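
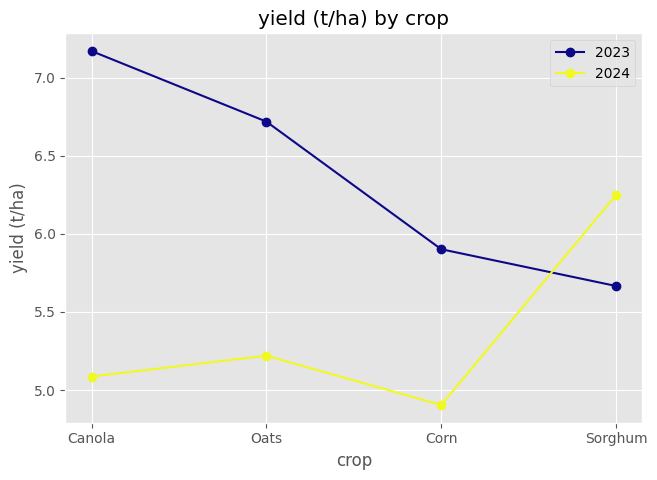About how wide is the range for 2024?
Max Sorghum ≈ 6.2, min Corn ≈ 5.0; range ≈ 1.2.

≈ 1.2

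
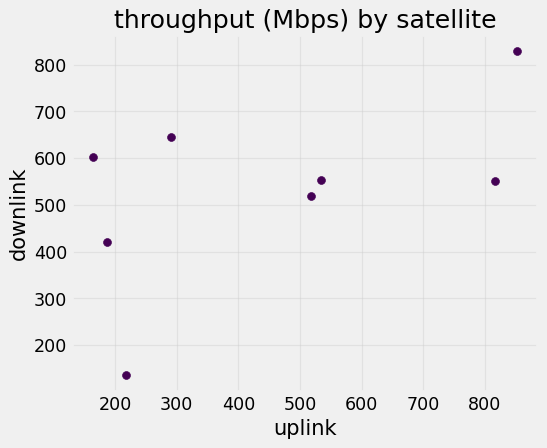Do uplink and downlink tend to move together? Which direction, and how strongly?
positive, moderate

Points are positively correlated; moderate (|r| ≈ 0.5).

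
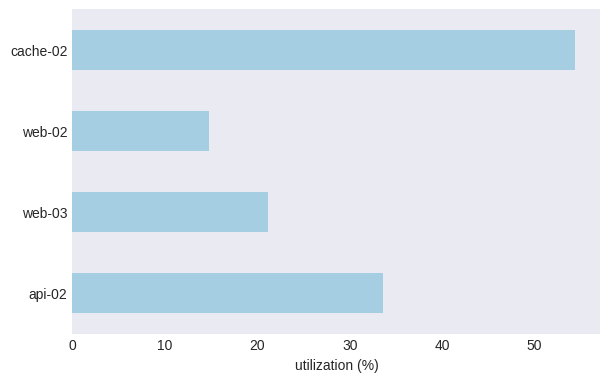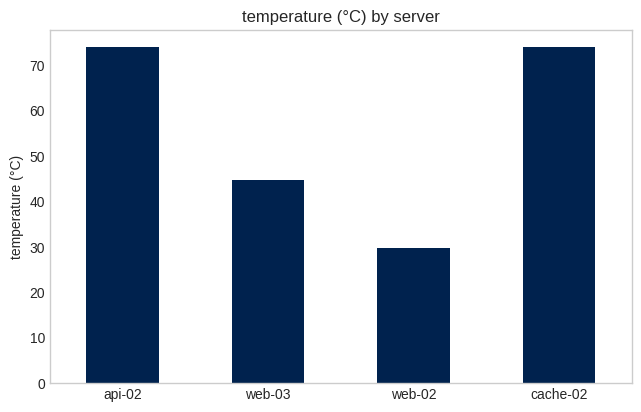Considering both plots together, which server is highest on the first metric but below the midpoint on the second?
Chart 2 median temperature (°C) ≈ 60; below-median servers: web-03, web-02. Among those, web-03 has the highest utilization (%) (≈ 20).

web-03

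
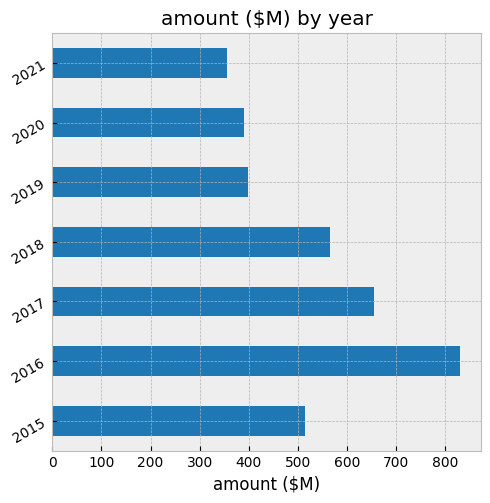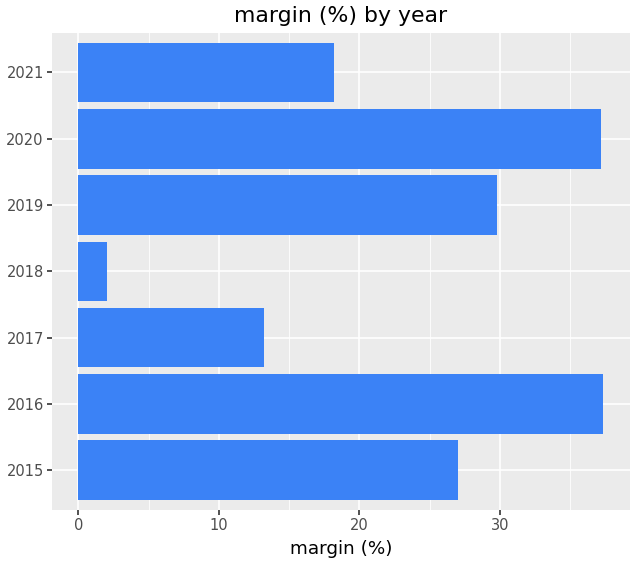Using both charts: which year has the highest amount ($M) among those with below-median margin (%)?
Chart 2 median margin (%) ≈ 25; below-median years: 2017, 2018, 2021. Among those, 2017 has the highest amount ($M) (≈ 700).

2017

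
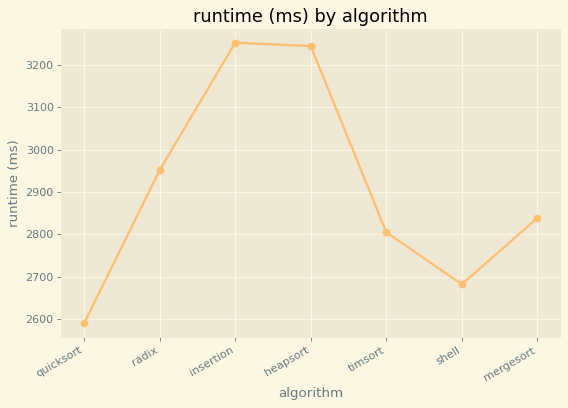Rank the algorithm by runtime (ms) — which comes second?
heapsort

Top 3: insertion ≈ 3300, heapsort ≈ 3200, radix ≈ 3000.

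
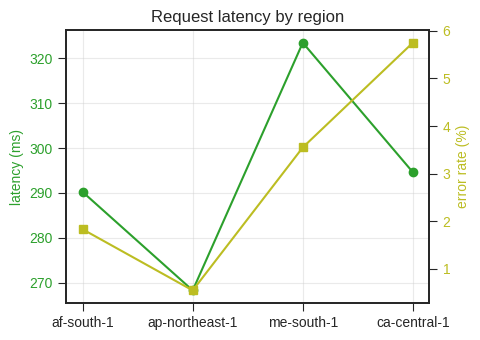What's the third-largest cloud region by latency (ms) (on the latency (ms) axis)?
af-south-1

Top 4 (on the latency (ms) axis): me-south-1 ≈ 325, ca-central-1 ≈ 295, af-south-1 ≈ 290, ap-northeast-1 ≈ 270.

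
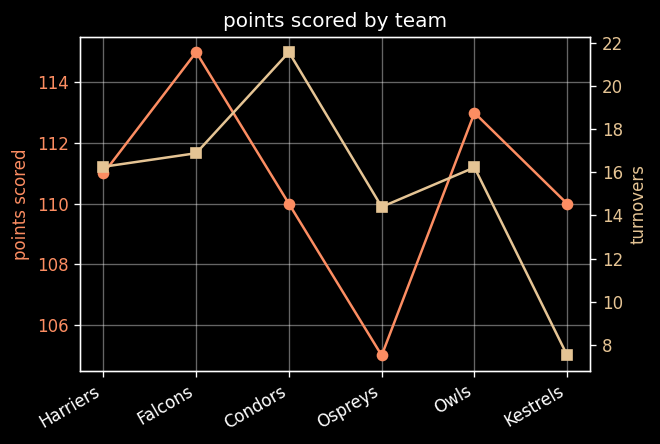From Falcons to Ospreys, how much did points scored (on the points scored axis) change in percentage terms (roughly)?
Falcons ≈ 115, Ospreys ≈ 105; (105 − 115) / 115 ≈ -8.7%.

≈ -8.7%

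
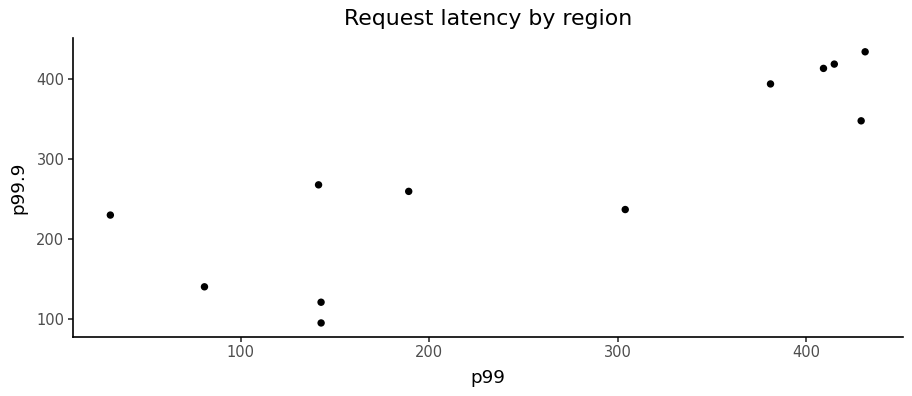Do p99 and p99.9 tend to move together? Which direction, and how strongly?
positive, strong

Points are positively correlated; strong (|r| ≈ 0.8).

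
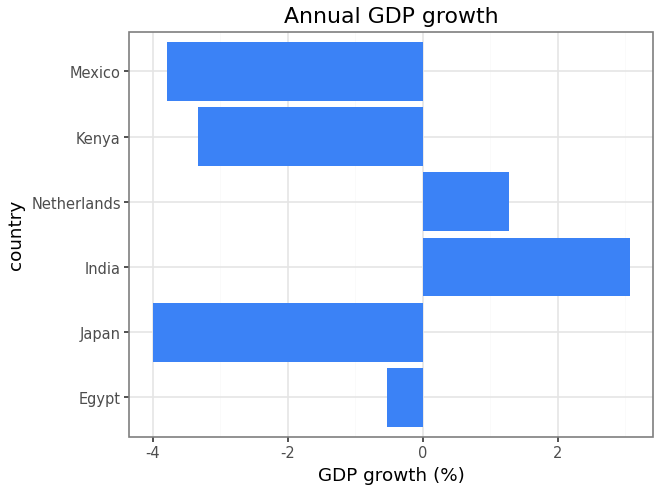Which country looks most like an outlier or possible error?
India

India ≈ 3; the rest sit between ≈ -4 and ≈ 1.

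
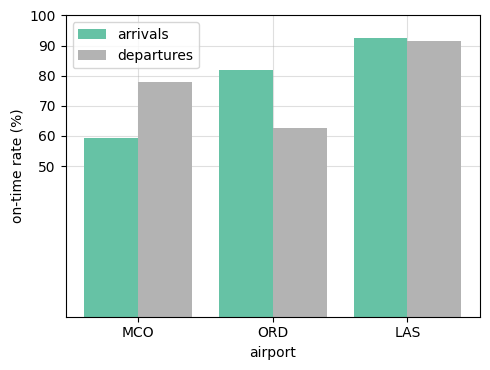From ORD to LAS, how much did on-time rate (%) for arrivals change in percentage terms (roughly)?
≈ +12.5%

ORD ≈ 80, LAS ≈ 90; (90 − 80) / 80 ≈ +12.5%.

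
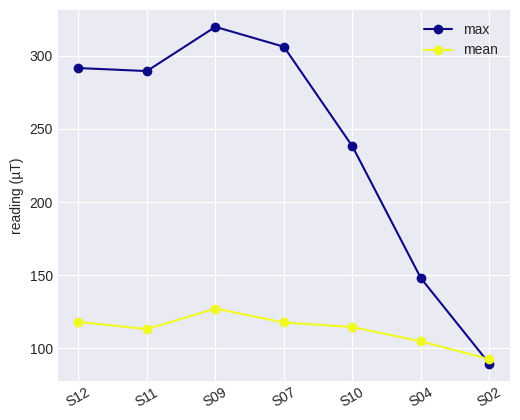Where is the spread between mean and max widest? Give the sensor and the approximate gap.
S09: mean ≈ 120, max ≈ 320 → gap ≈ 200. Next-largest (S07) is only ≈ 180.

S09, ≈ 200 µT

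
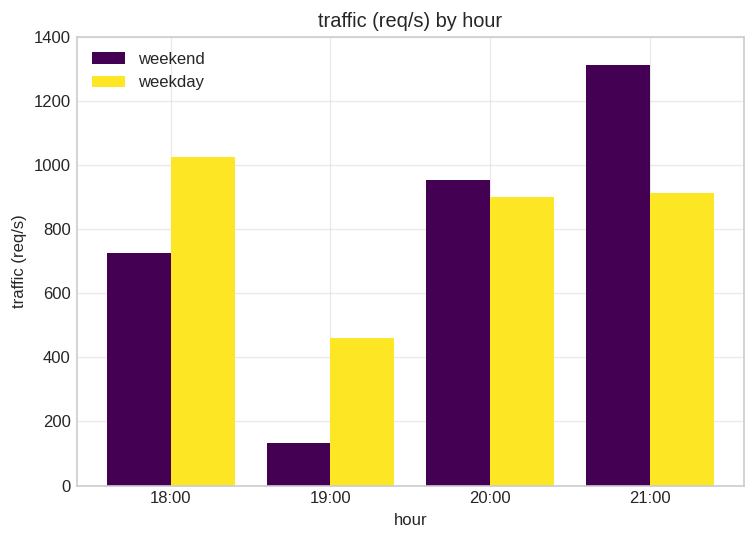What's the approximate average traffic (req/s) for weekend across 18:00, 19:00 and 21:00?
≈ 800

(800 + 200 + 1400) / 3 ≈ 800.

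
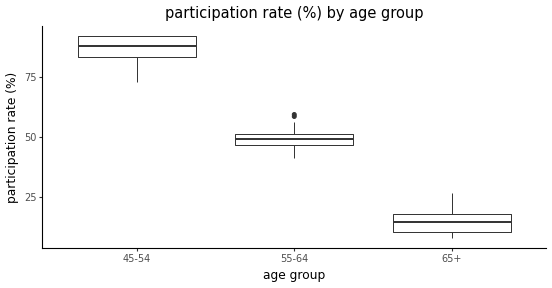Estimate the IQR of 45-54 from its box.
≈ 10

Q3 ≈ 90, Q1 ≈ 80; IQR ≈ 10.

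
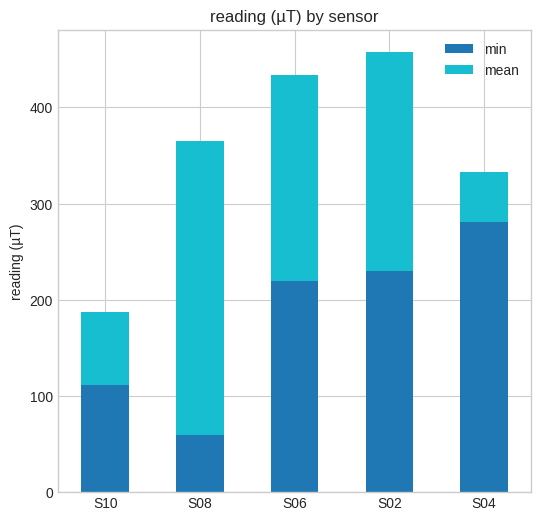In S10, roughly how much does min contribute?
min top ≈ 100, bottom ≈ 0; segment ≈ 100.

≈ 100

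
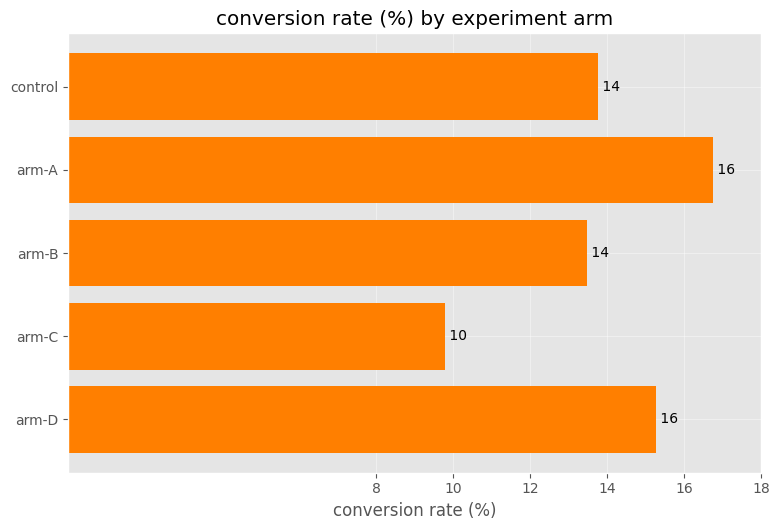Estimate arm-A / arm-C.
arm-A ≈ 16, arm-C ≈ 10; 16/10 ≈ 1.6.

≈ 1.6×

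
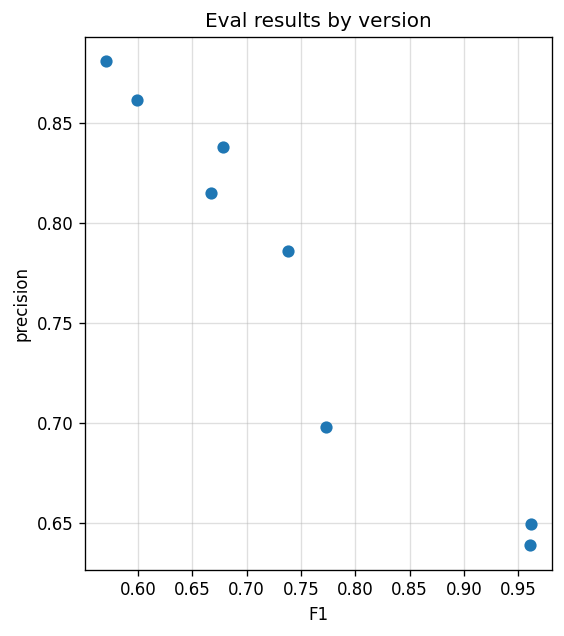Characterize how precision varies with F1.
negative, strong

Points are negatively correlated; strong (|r| ≈ 1.0).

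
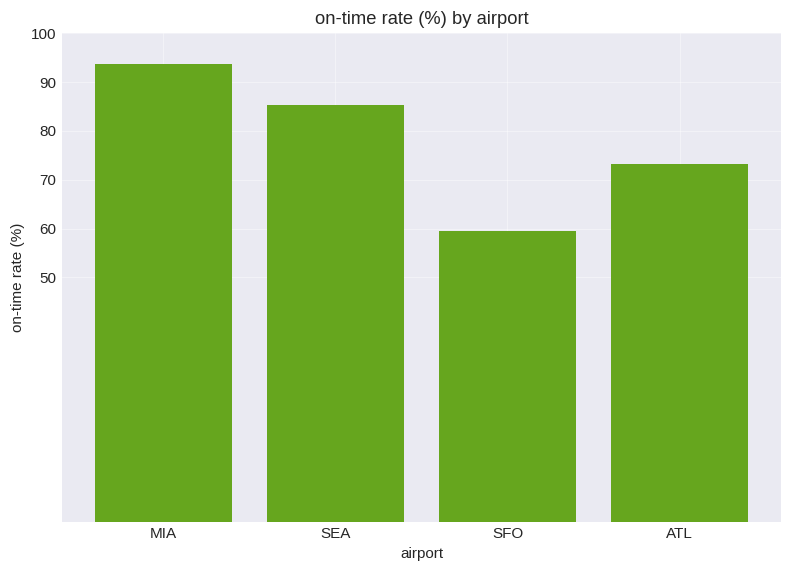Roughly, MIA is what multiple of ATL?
MIA ≈ 90, ATL ≈ 70; 90/70 ≈ 1.29.

≈ 1.29×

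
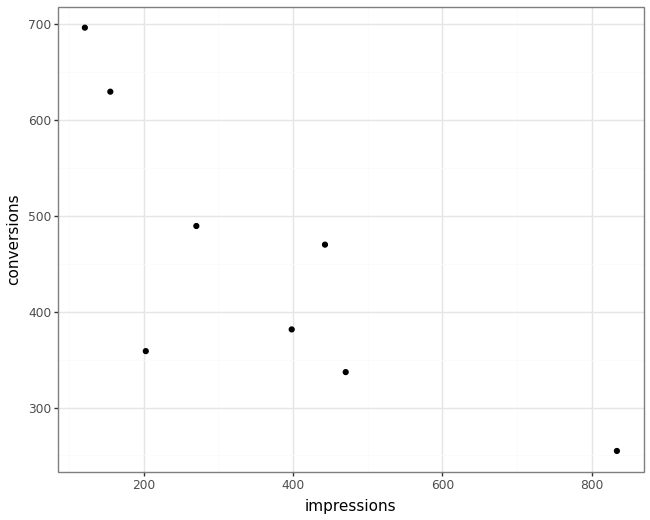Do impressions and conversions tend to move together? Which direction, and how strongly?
negative, strong

Points are negatively correlated; strong (|r| ≈ 0.8).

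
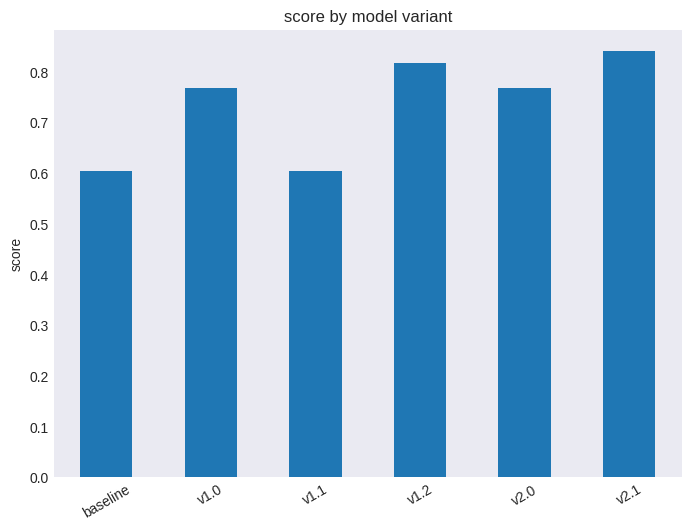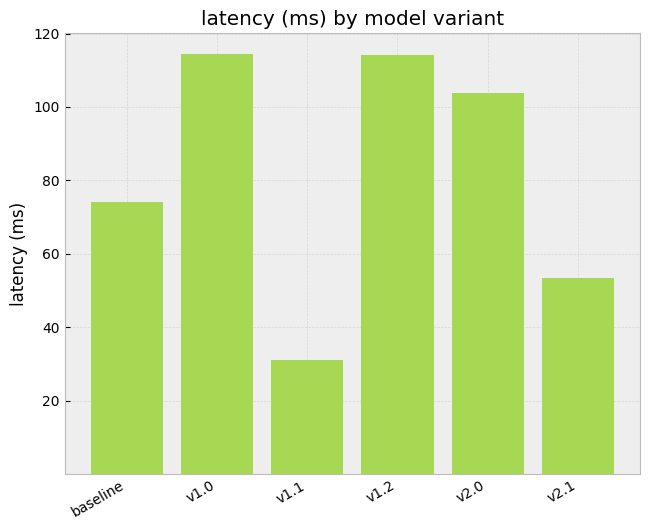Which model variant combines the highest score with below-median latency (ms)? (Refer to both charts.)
v2.1

Chart 2 median latency (ms) ≈ 80; below-median model variants: baseline, v1.1, v2.1. Among those, v2.1 has the highest score (≈ 0.8).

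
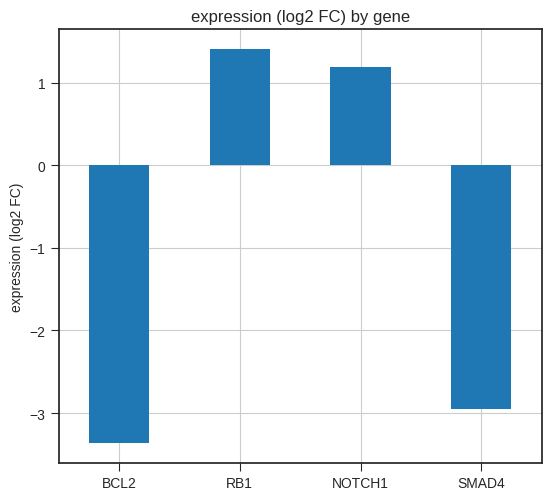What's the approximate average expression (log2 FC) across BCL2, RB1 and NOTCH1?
≈ -0.33

(-3.5 + 1.5 + 1.0) / 3 ≈ -0.33.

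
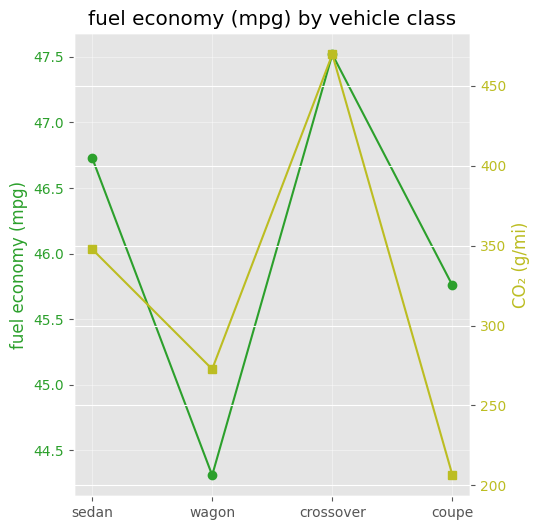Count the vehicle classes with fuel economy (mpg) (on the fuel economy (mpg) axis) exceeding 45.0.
3

Above 45.0: sedan, crossover, coupe.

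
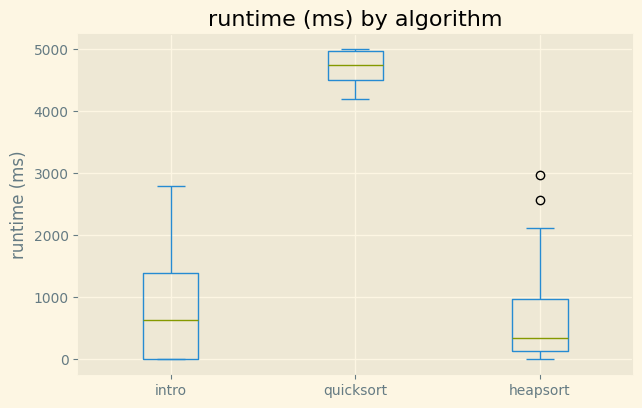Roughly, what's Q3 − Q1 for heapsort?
Q3 ≈ 1000, Q1 ≈ 0; IQR ≈ 1000.

≈ 1000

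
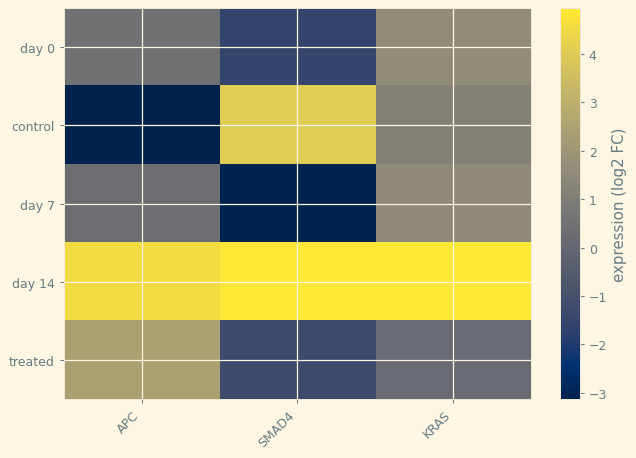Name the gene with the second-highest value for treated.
Top 3 for treated: APC ≈ 2, KRAS ≈ 0, SMAD4 ≈ -1.

KRAS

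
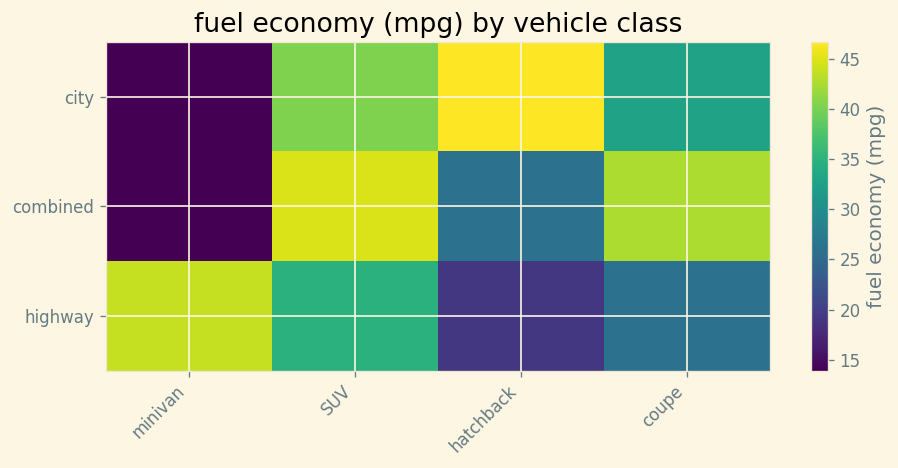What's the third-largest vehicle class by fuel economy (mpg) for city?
Top 4 for city: hatchback ≈ 45, SUV ≈ 40, coupe ≈ 35, minivan ≈ 15.

coupe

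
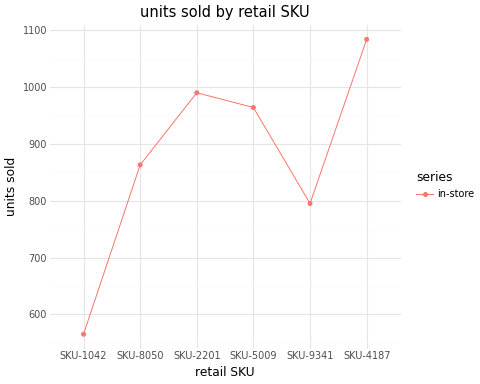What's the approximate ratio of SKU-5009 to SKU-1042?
≈ 1.73×

SKU-5009 ≈ 950, SKU-1042 ≈ 550; 950/550 ≈ 1.73.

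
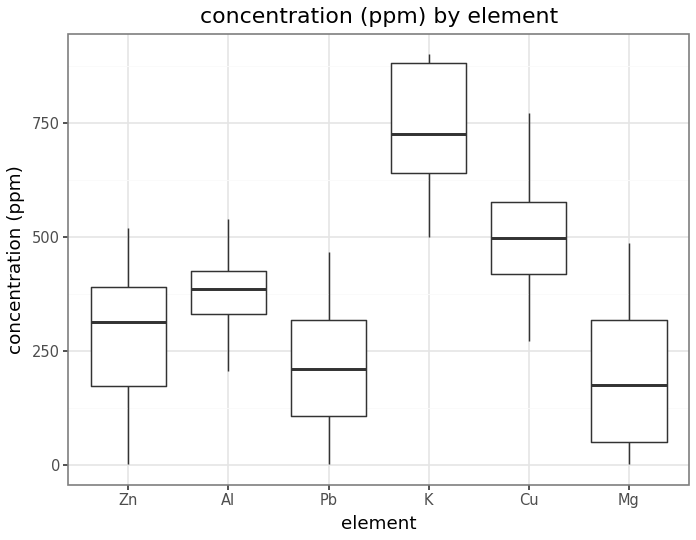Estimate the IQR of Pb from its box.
Q3 ≈ 300, Q1 ≈ 100; IQR ≈ 200.

≈ 200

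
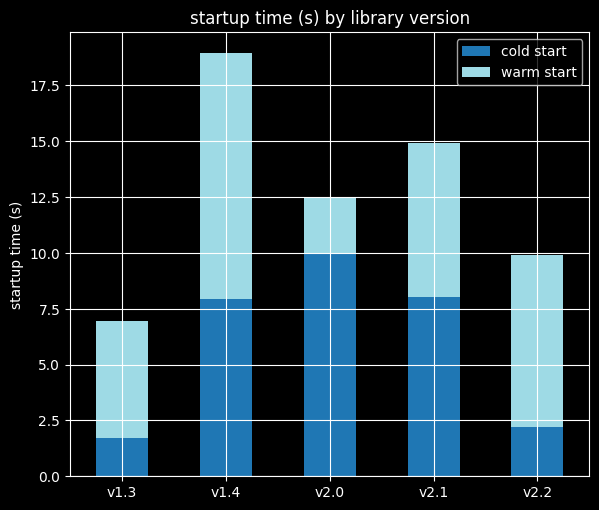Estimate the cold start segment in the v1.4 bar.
cold start top ≈ 8, bottom ≈ 0; segment ≈ 8.

≈ 8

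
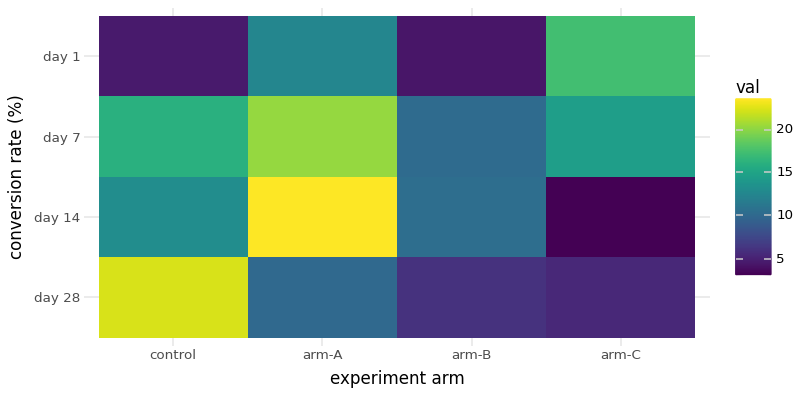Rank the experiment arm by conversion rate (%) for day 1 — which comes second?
arm-A

Top 3 for day 1: arm-C ≈ 18, arm-A ≈ 12, control ≈ 4.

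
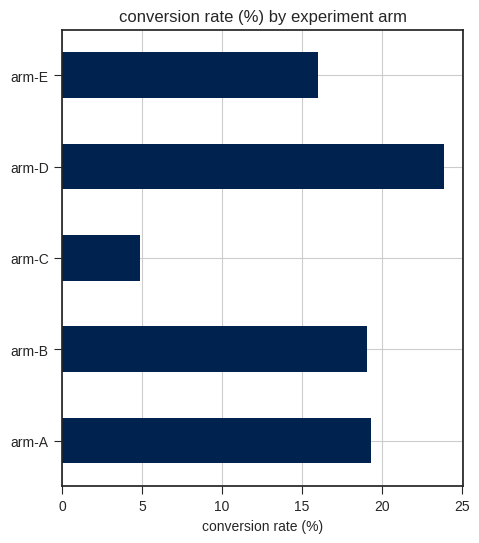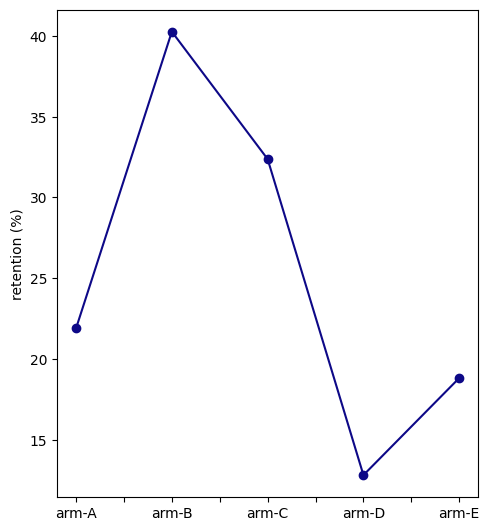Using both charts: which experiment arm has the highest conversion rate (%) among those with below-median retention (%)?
arm-D

Chart 2 median retention (%) ≈ 20; below-median experiment arms: arm-D, arm-E. Among those, arm-D has the highest conversion rate (%) (≈ 25).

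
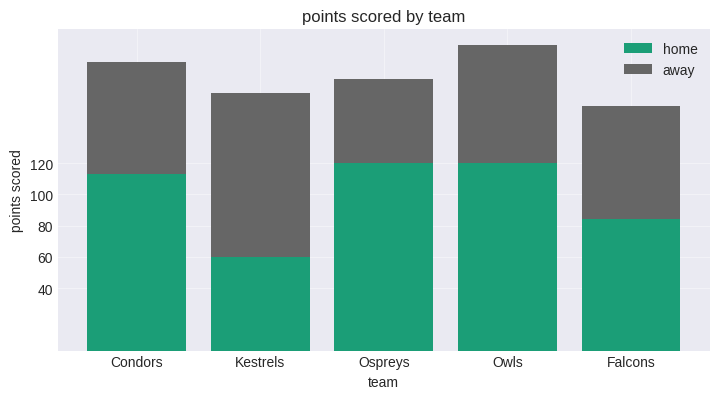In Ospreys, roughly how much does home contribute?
≈ 120

home top ≈ 120, bottom ≈ 0; segment ≈ 120.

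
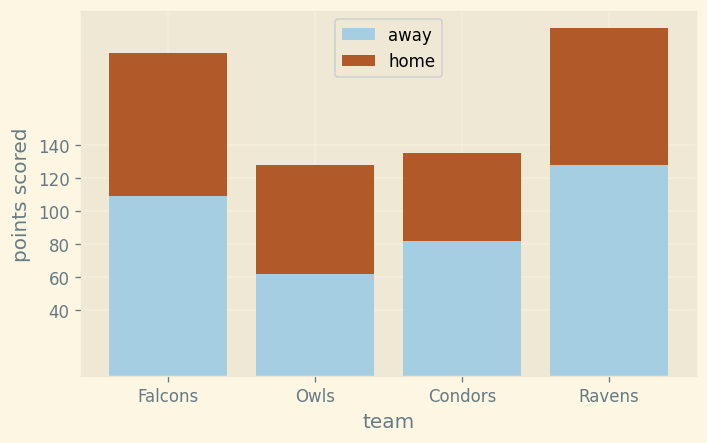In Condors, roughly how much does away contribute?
away top ≈ 80, bottom ≈ 0; segment ≈ 80.

≈ 80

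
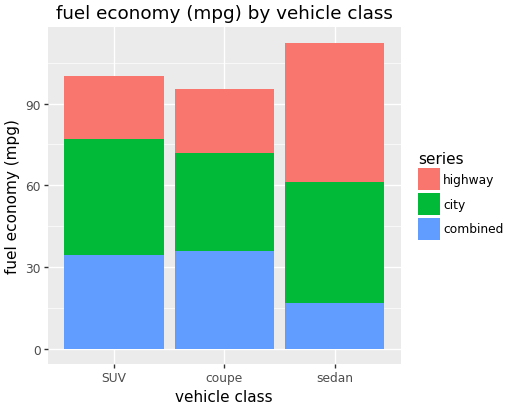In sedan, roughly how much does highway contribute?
≈ 50

highway top ≈ 110, bottom ≈ 60; segment ≈ 50.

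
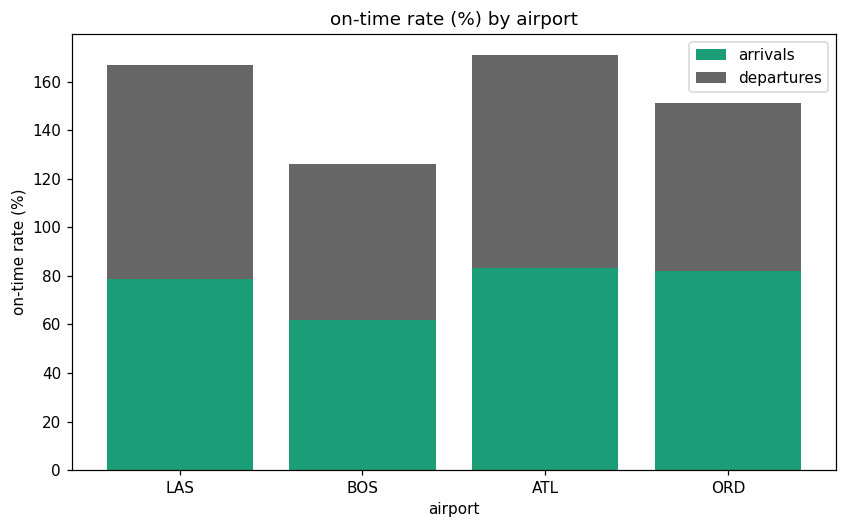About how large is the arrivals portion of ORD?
≈ 80

arrivals top ≈ 80, bottom ≈ 0; segment ≈ 80.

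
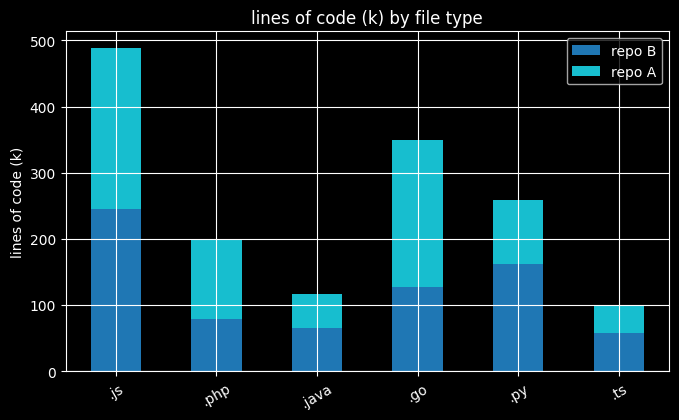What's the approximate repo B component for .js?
≈ 250

repo B top ≈ 250, bottom ≈ 0; segment ≈ 250.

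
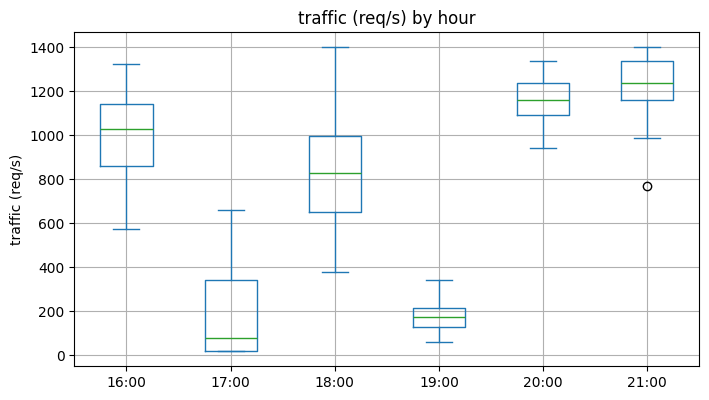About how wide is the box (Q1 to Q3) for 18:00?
Q3 ≈ 1000, Q1 ≈ 700; IQR ≈ 300.

≈ 300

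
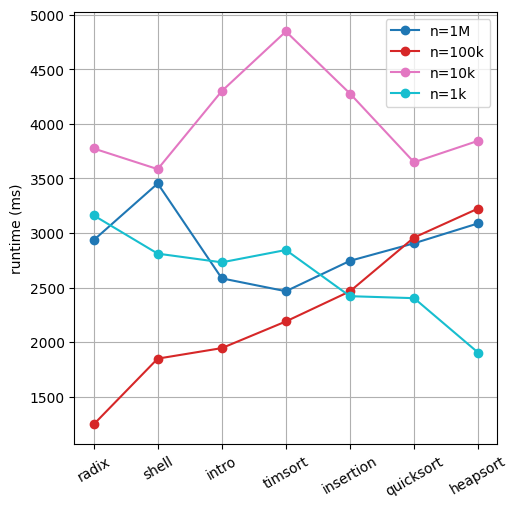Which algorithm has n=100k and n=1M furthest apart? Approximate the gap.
radix, ≈ 2000 ms

radix: n=100k ≈ 1000, n=1M ≈ 3000 → gap ≈ 2000. Next-largest (shell) is only ≈ 1500.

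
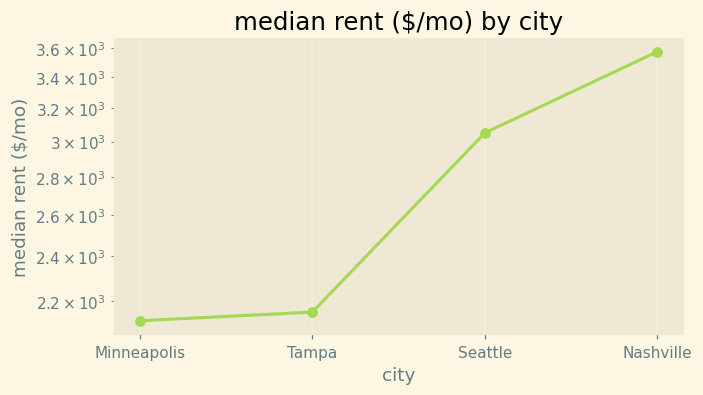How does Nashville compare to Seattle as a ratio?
≈ 1.2×

Nashville ≈ 3600, Seattle ≈ 3000; 3600/3000 ≈ 1.2.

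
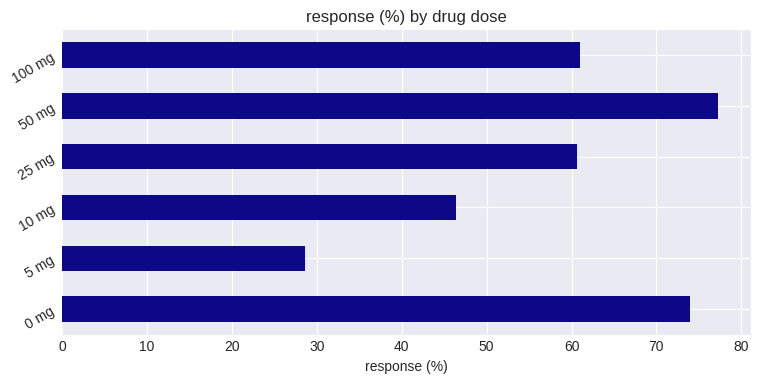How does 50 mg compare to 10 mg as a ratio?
50 mg ≈ 80, 10 mg ≈ 50; 80/50 ≈ 1.6.

≈ 1.6×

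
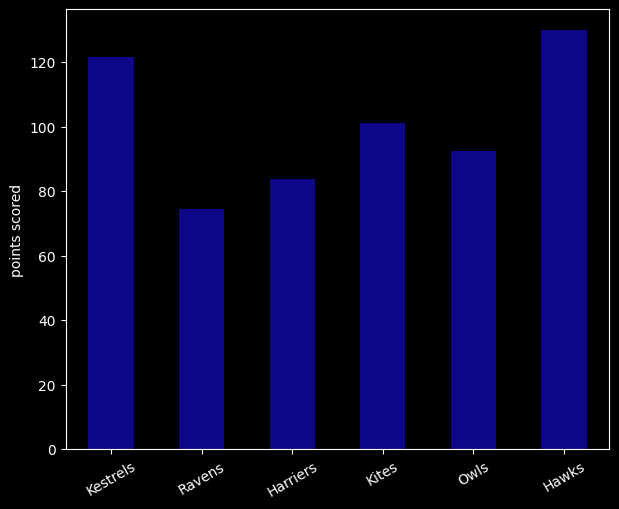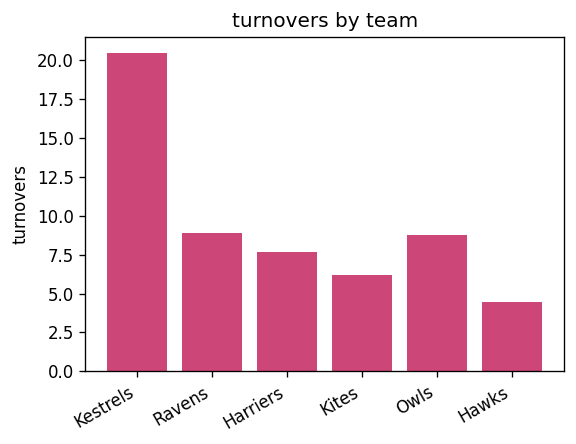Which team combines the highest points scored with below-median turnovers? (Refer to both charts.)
Chart 2 median turnovers ≈ 8; below-median teams: Harriers, Kites, Hawks. Among those, Hawks has the highest points scored (≈ 120).

Hawks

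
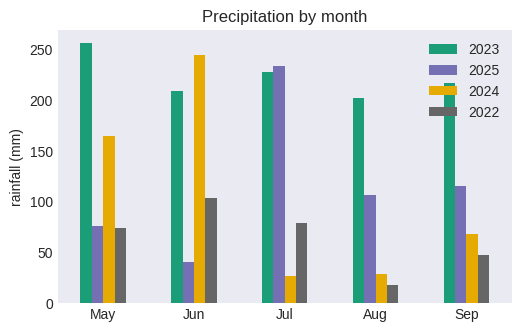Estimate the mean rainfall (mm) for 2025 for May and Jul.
(75 + 225) / 2 ≈ 150.

≈ 150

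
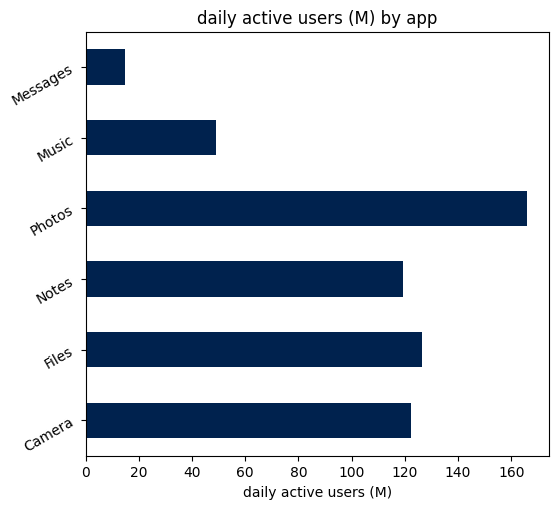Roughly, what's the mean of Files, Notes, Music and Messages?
≈ 75

(120 + 120 + 40 + 20) / 4 ≈ 75.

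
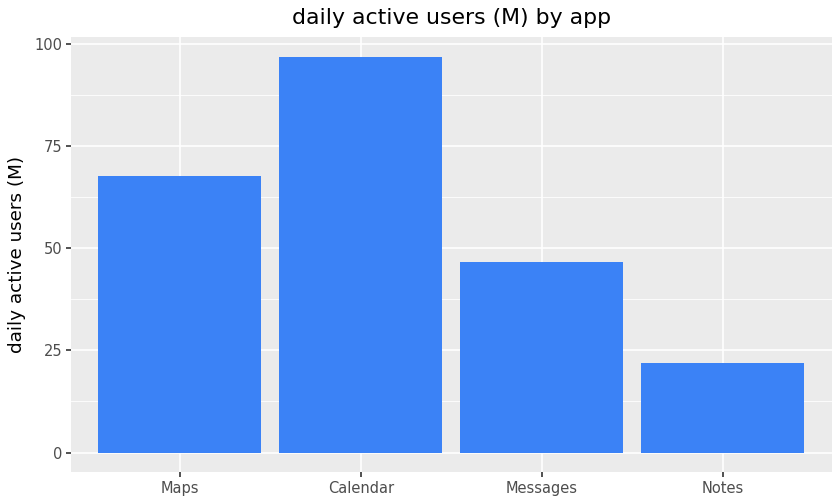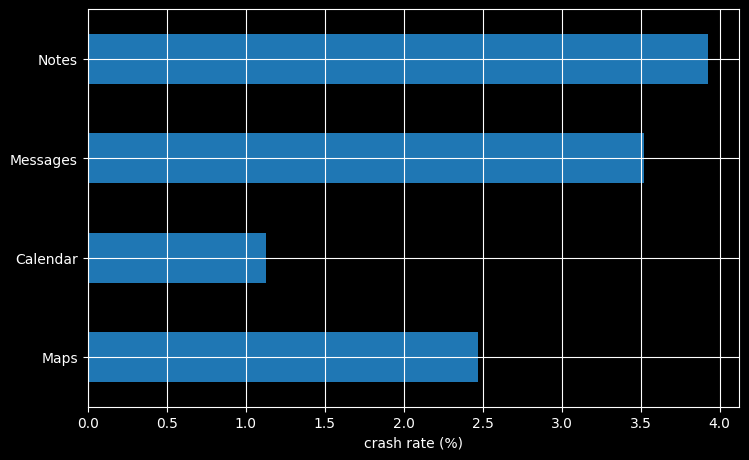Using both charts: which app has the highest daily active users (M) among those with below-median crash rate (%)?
Chart 2 median crash rate (%) ≈ 3; below-median apps: Maps, Calendar. Among those, Calendar has the highest daily active users (M) (≈ 100).

Calendar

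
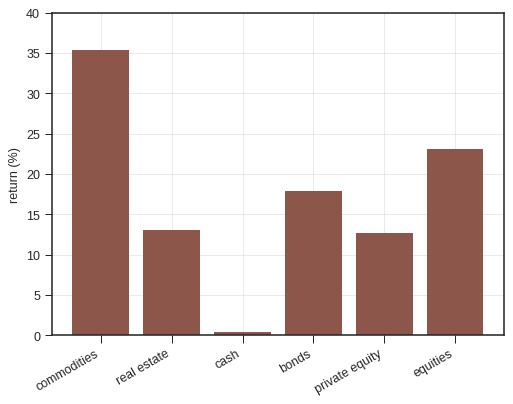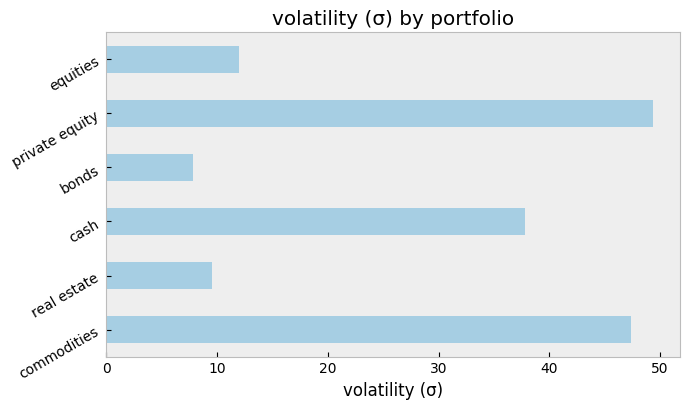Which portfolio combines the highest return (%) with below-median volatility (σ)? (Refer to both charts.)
Chart 2 median volatility (σ) ≈ 25; below-median portfolios: real estate, bonds, equities. Among those, equities has the highest return (%) (≈ 25).

equities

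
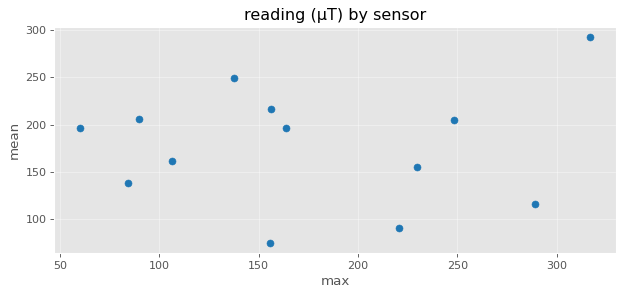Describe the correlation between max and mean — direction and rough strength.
Points are roughly uncorrelated; weak (|r| ≈ 0.1).

no clear correlation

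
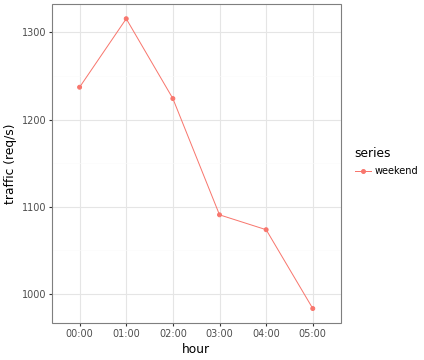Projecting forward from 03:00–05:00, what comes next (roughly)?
Last three: 1100, 1050, 1000 → slope ≈ -50/step → next ≈ 950.

≈ 950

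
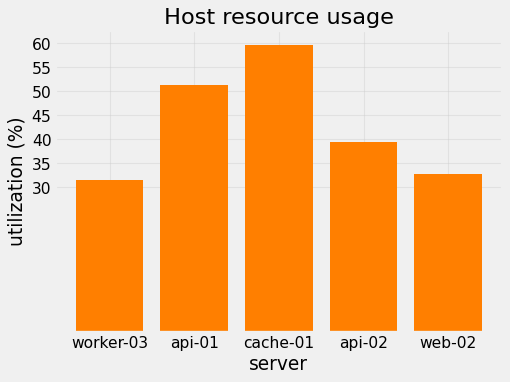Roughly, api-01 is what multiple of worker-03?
api-01 ≈ 50, worker-03 ≈ 30; 50/30 ≈ 1.67.

≈ 1.67×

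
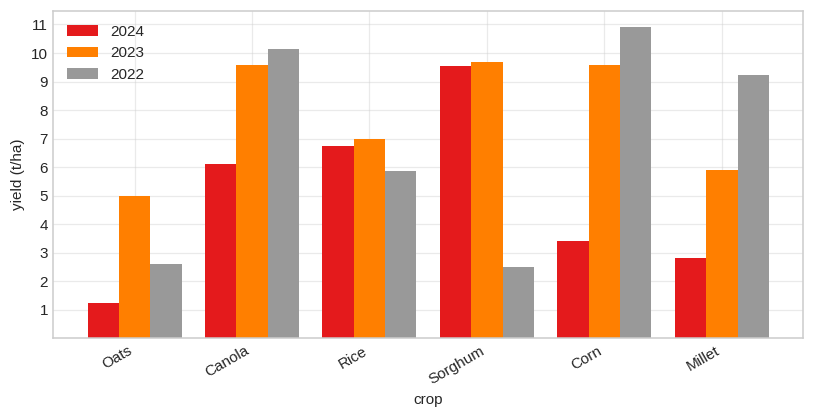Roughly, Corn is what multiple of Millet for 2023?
≈ 1.67×

Corn ≈ 10, Millet ≈ 6; 10/6 ≈ 1.67.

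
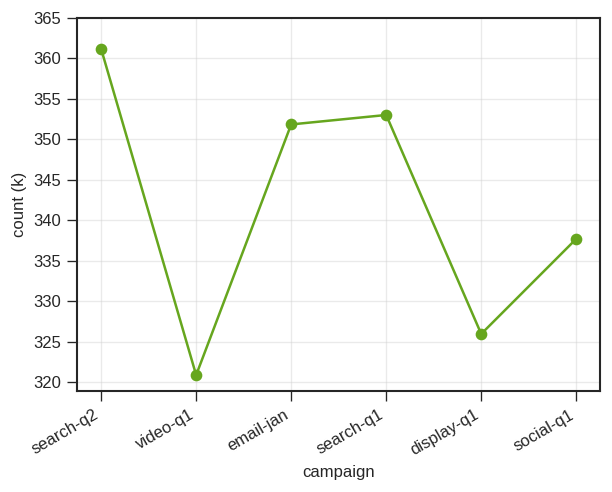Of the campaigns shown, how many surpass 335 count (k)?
4

Above 335: search-q2, email-jan, search-q1, social-q1.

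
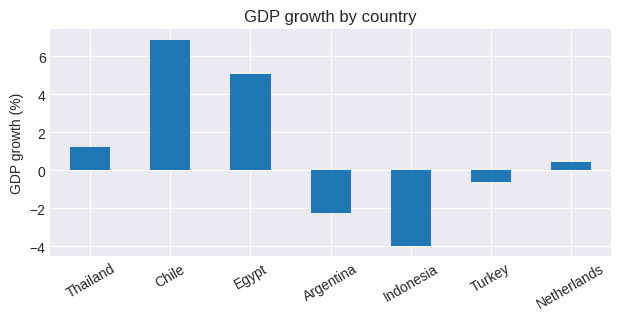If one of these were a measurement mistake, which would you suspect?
Chile

Chile ≈ 7; the rest sit between ≈ -4 and ≈ 5.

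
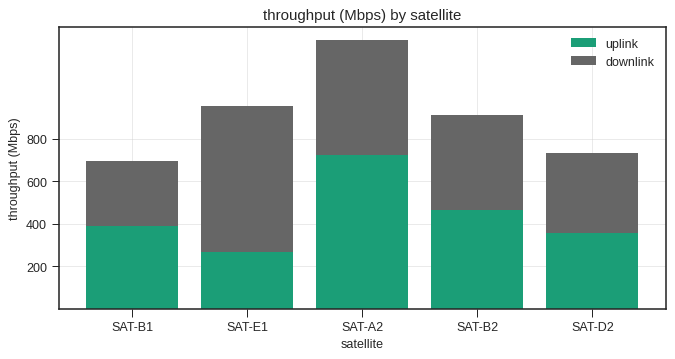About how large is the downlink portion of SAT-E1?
≈ 800

downlink top ≈ 1000, bottom ≈ 200; segment ≈ 800.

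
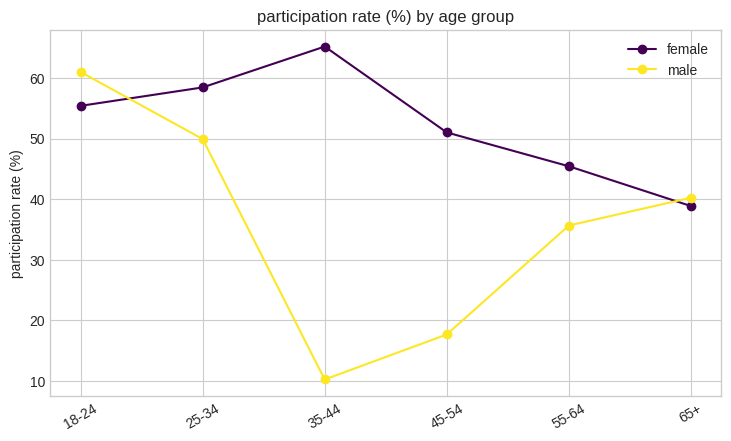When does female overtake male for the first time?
25-34

18-24: female ≈ 55 vs male ≈ 60 (not yet); 25-34: female ≈ 60 vs male ≈ 50 (first crossover).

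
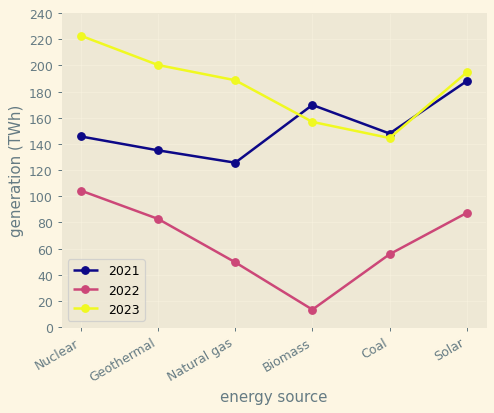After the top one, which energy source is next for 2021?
Biomass

Top 3 for 2021: Solar ≈ 180, Biomass ≈ 160, Coal ≈ 140.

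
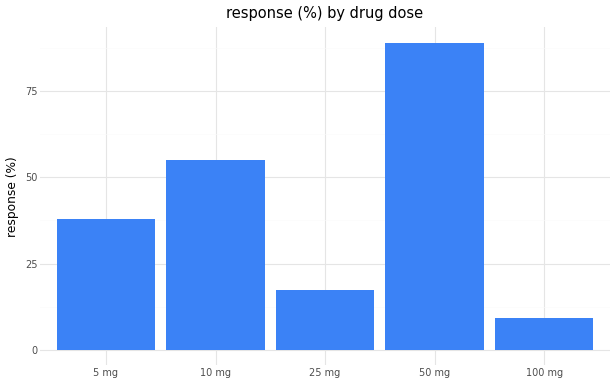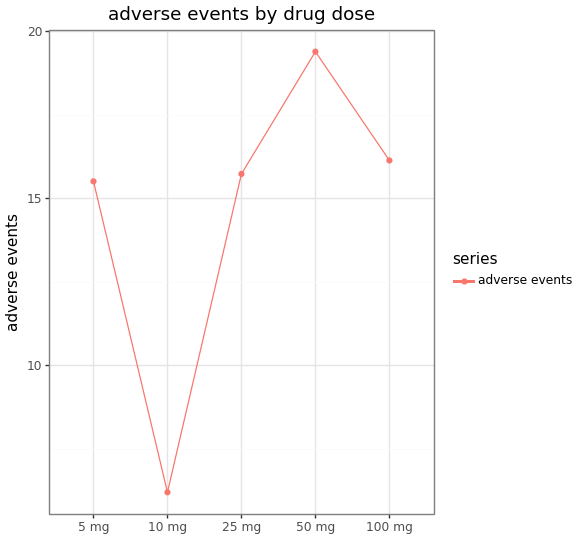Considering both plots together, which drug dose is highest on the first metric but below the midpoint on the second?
Chart 2 median adverse events ≈ 16; below-median drug doses: 5 mg, 10 mg. Among those, 10 mg has the highest response (%) (≈ 60).

10 mg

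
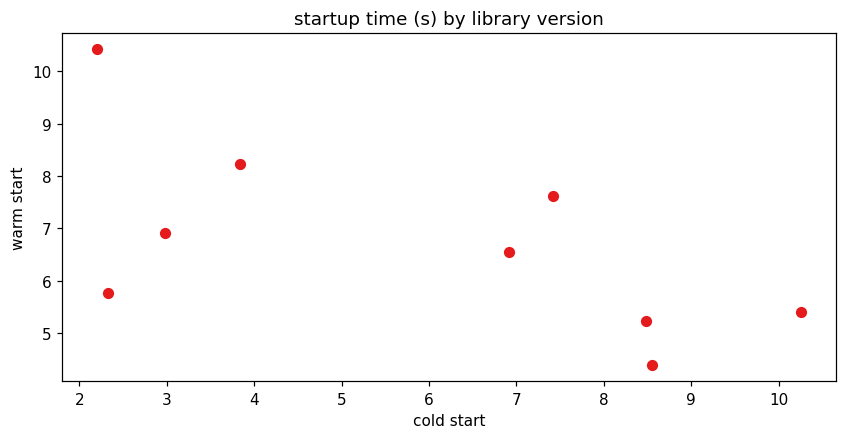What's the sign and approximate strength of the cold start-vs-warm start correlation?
Points are negatively correlated; moderate (|r| ≈ 0.6).

negative, moderate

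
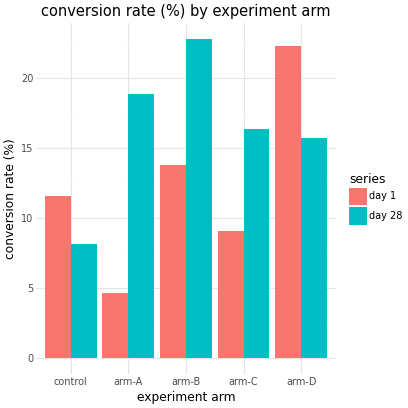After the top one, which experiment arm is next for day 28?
Top 3 for day 28: arm-B ≈ 22, arm-A ≈ 18, arm-C ≈ 16.

arm-A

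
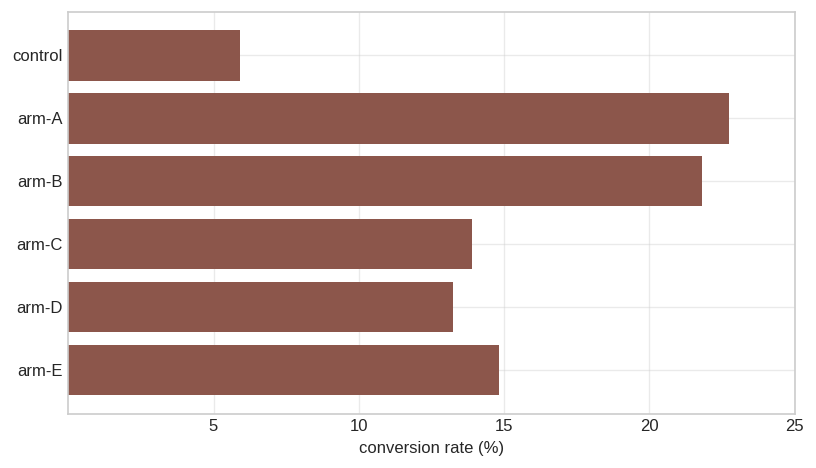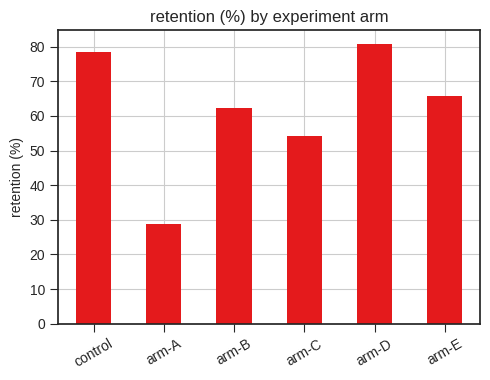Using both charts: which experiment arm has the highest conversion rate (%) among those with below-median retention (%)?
arm-A

Chart 2 median retention (%) ≈ 60; below-median experiment arms: arm-A, arm-B, arm-C. Among those, arm-A has the highest conversion rate (%) (≈ 25).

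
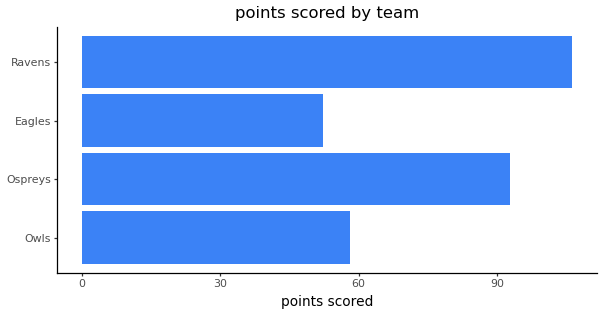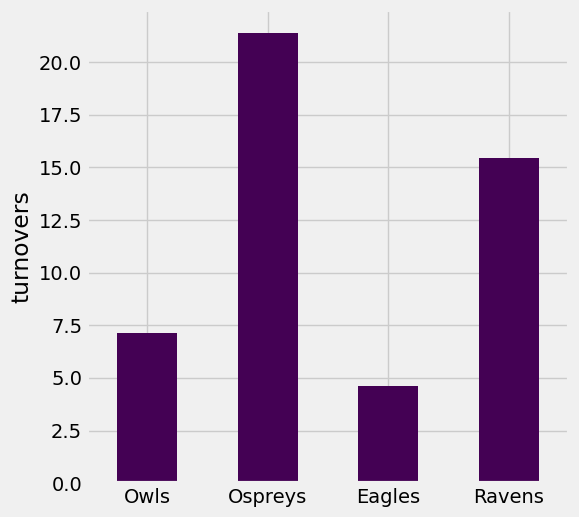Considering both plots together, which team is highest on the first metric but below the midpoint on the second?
Chart 2 median turnovers ≈ 12; below-median teams: Owls, Eagles. Among those, Owls has the highest points scored (≈ 60).

Owls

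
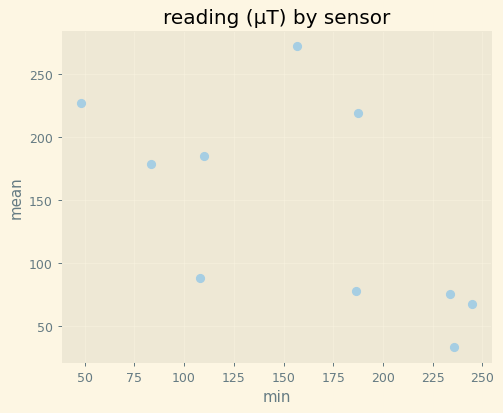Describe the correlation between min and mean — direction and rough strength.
negative, moderate

Points are negatively correlated; moderate (|r| ≈ 0.6).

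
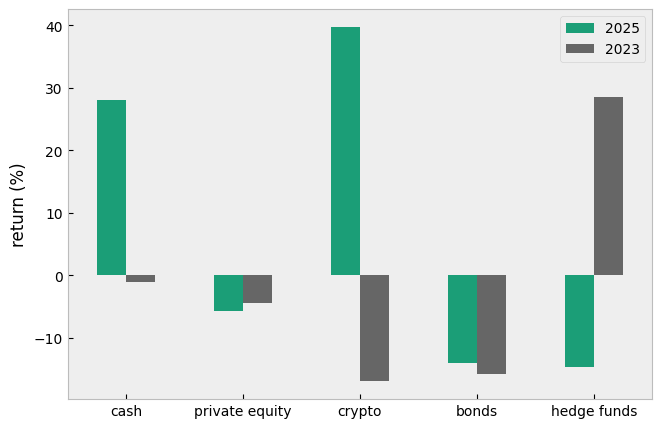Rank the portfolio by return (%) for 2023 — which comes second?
Top 3 for 2023: hedge funds ≈ 30, cash ≈ 0, private equity ≈ -5.

cash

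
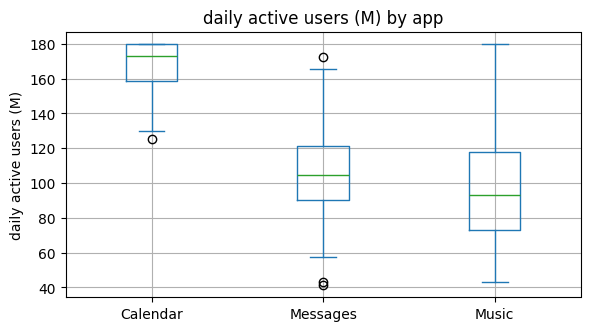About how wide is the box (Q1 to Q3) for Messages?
≈ 30

Q3 ≈ 120, Q1 ≈ 90; IQR ≈ 30.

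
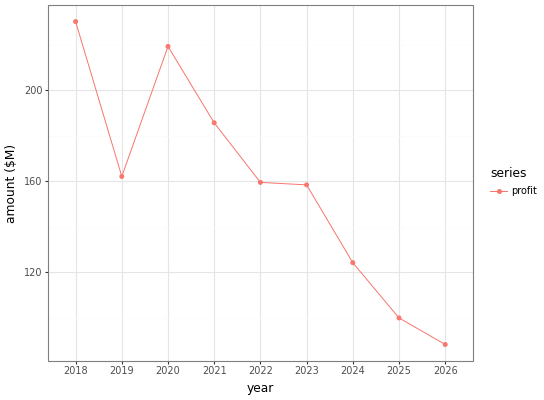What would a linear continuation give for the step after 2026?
Last three: 120, 100, 80 → slope ≈ -20/step → next ≈ 60.

≈ 60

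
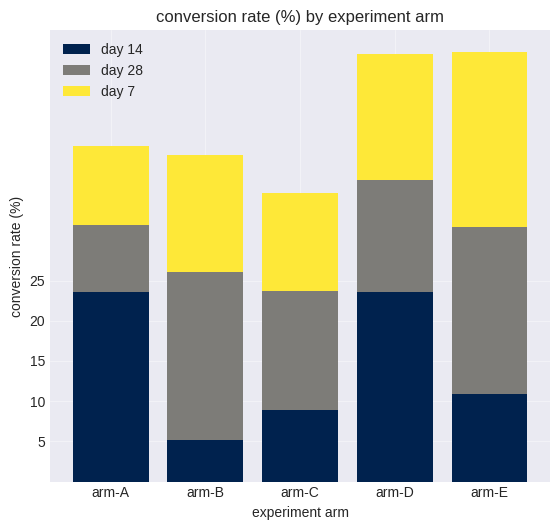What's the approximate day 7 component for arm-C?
≈ 10

day 7 top ≈ 35, bottom ≈ 25; segment ≈ 10.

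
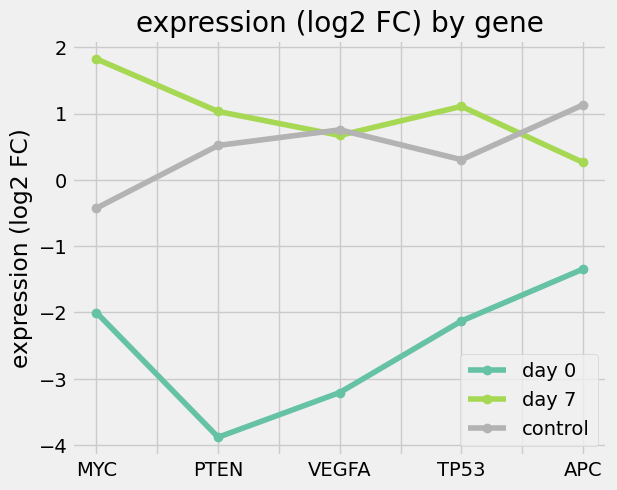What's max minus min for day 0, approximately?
≈ 2.5

Max APC ≈ -1.5, min PTEN ≈ -4.0; range ≈ 2.5.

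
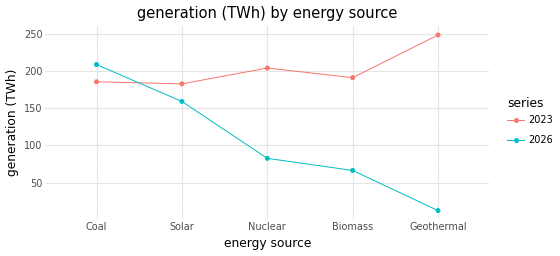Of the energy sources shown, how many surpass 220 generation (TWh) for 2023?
1

Above 220: Geothermal.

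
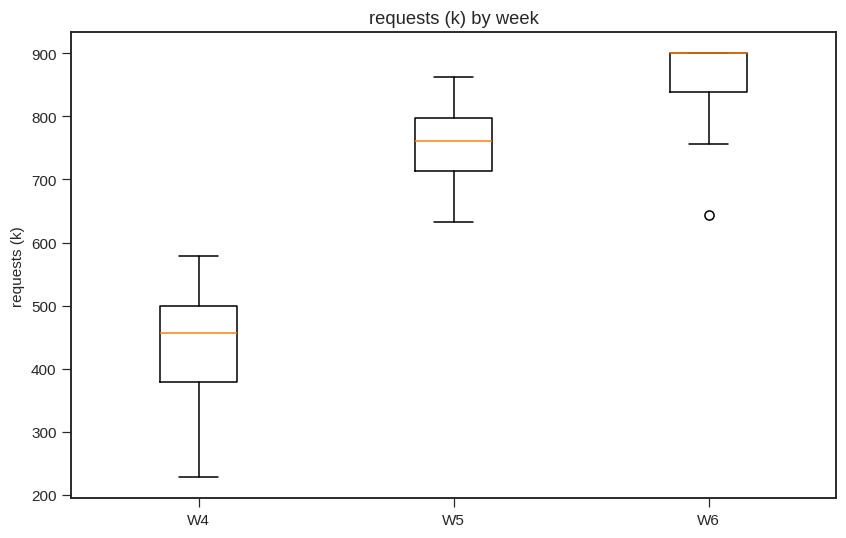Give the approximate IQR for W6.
Q3 ≈ 900, Q1 ≈ 850; IQR ≈ 50.

≈ 50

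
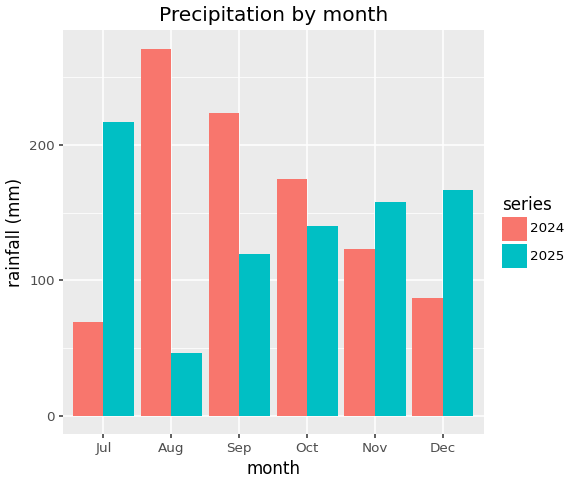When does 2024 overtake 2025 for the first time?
Aug

Jul: 2024 ≈ 75 vs 2025 ≈ 225 (not yet); Aug: 2024 ≈ 275 vs 2025 ≈ 50 (first crossover).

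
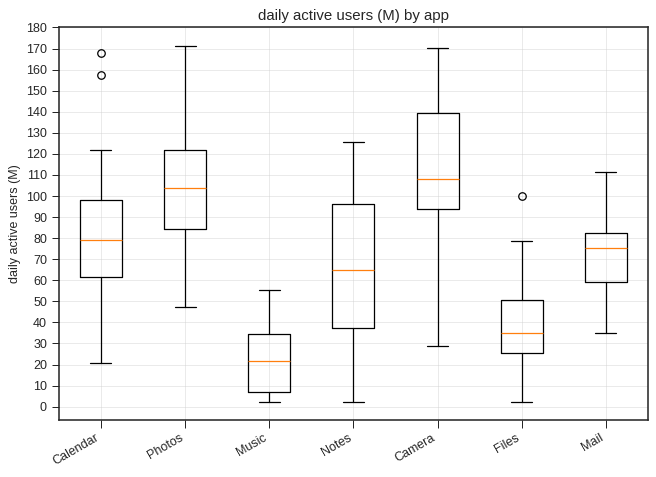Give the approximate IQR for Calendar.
≈ 40

Q3 ≈ 100, Q1 ≈ 60; IQR ≈ 40.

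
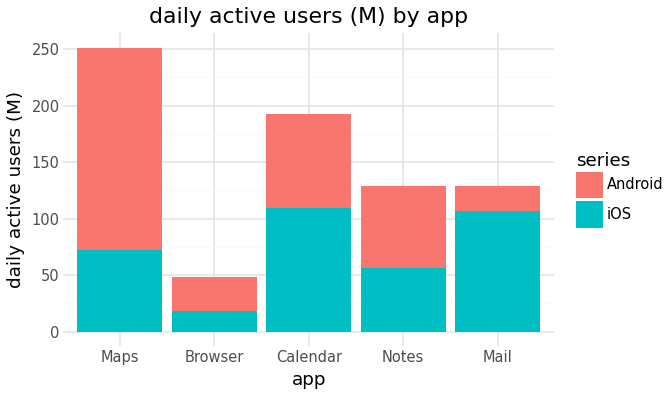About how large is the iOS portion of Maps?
≈ 75

iOS top ≈ 75, bottom ≈ 0; segment ≈ 75.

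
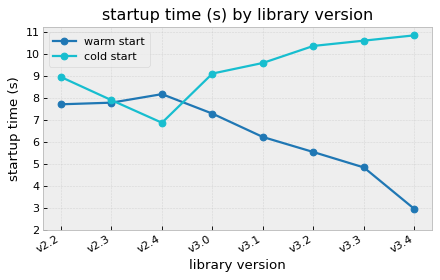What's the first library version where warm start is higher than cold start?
v2.4

v2.3: warm start ≈ 8 vs cold start ≈ 8 (not yet); v2.4: warm start ≈ 8 vs cold start ≈ 7 (first crossover).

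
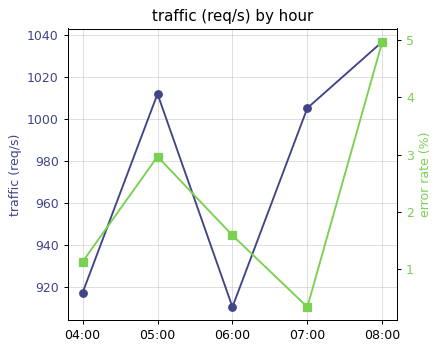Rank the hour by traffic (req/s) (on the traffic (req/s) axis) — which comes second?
Top 3 (on the traffic (req/s) axis): 08:00 ≈ 1040, 05:00 ≈ 1020, 07:00 ≈ 1000.

05:00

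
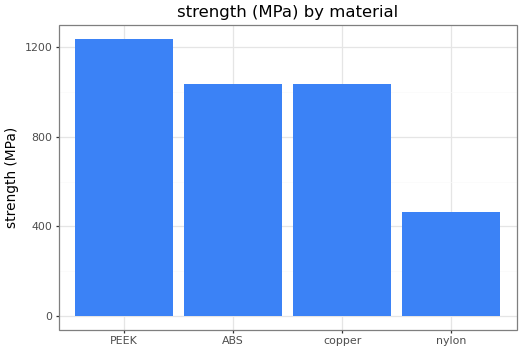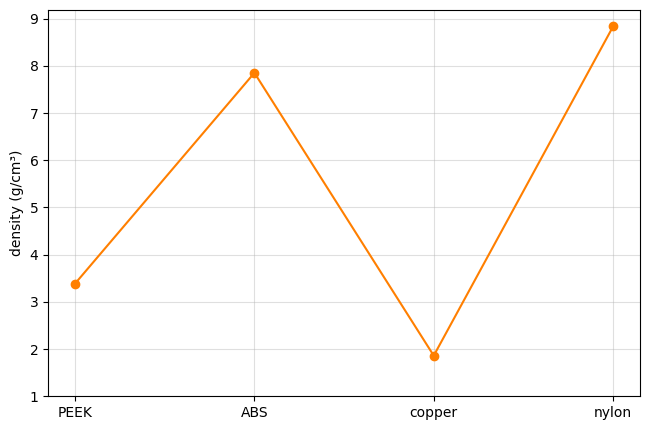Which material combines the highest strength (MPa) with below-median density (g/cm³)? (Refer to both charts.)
Chart 2 median density (g/cm³) ≈ 6; below-median materials: PEEK, copper. Among those, PEEK has the highest strength (MPa) (≈ 1200).

PEEK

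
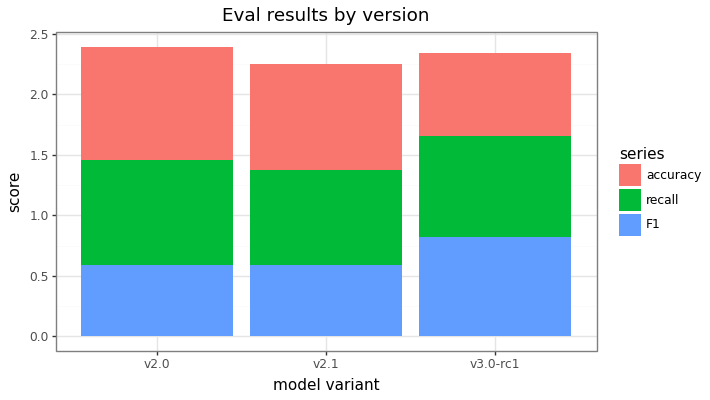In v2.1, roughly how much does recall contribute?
recall top ≈ 1.4, bottom ≈ 0.6; segment ≈ 0.8.

≈ 0.8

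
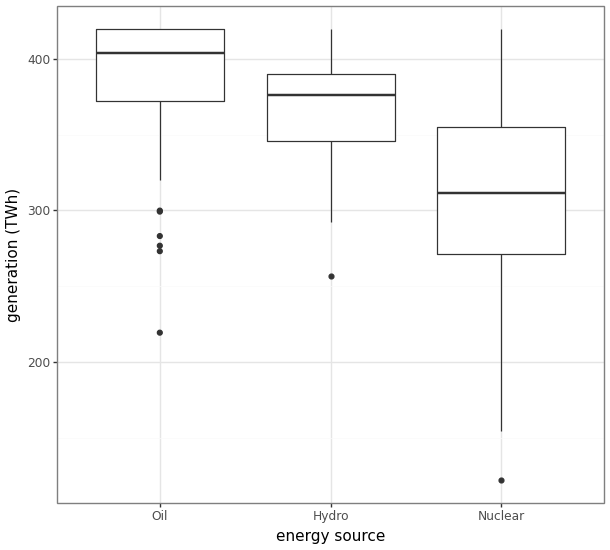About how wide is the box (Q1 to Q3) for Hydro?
Q3 ≈ 390, Q1 ≈ 350; IQR ≈ 40.

≈ 40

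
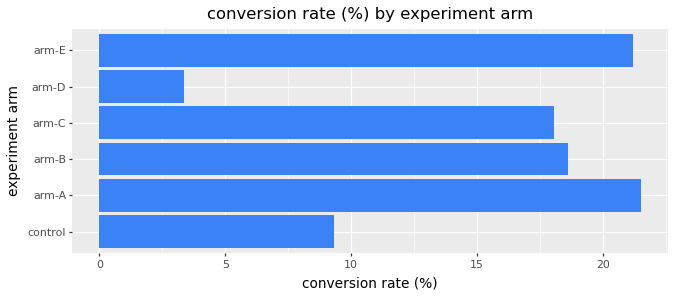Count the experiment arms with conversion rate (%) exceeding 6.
Above 6: control, arm-A, arm-B, arm-C, arm-E.

5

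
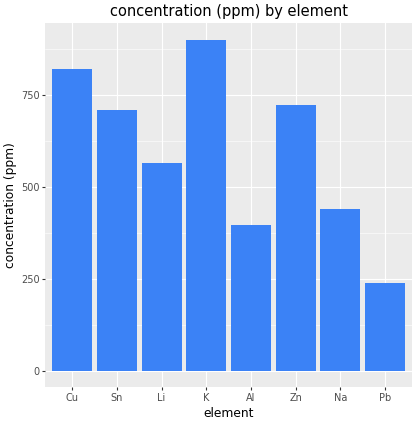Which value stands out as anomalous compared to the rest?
Pb

Pb ≈ 200; the rest sit between ≈ 400 and ≈ 900.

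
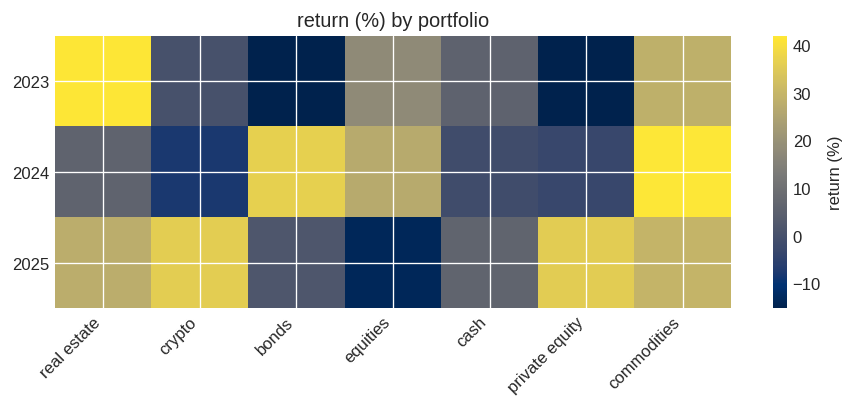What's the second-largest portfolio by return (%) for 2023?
Top 3 for 2023: real estate ≈ 40, commodities ≈ 30, equities ≈ 20.

commodities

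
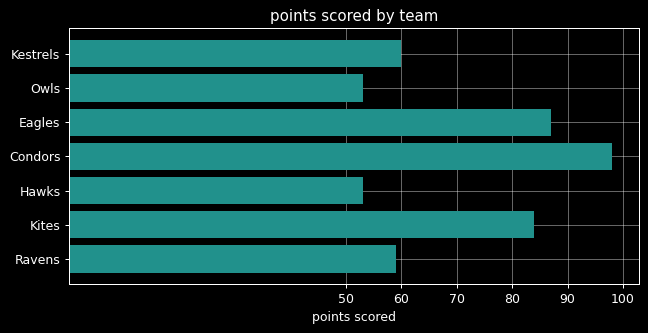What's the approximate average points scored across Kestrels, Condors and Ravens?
(60 + 100 + 60) / 3 ≈ 73.

≈ 73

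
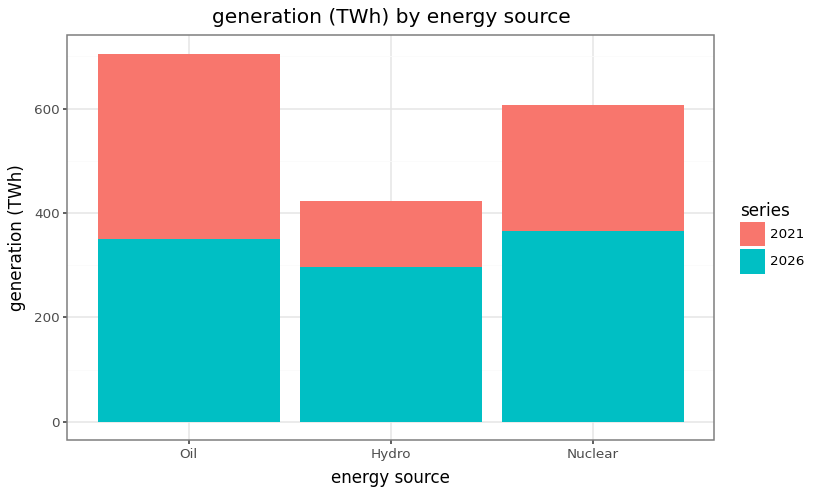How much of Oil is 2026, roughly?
2026 top ≈ 400, bottom ≈ 0; segment ≈ 400.

≈ 400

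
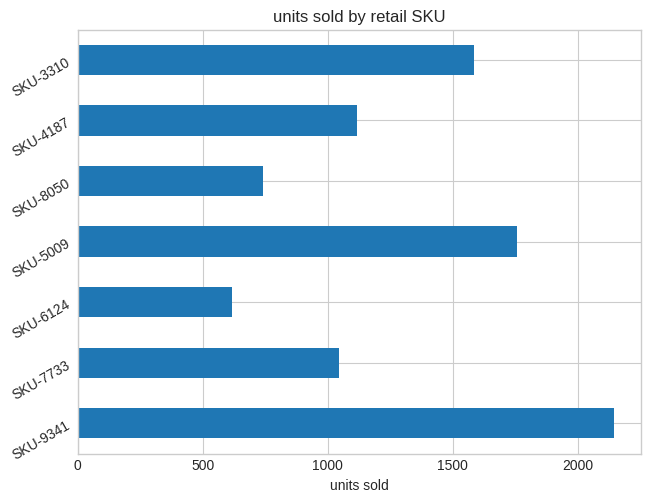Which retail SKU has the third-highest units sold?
Top 4: SKU-9341 ≈ 2200, SKU-5009 ≈ 1800, SKU-3310 ≈ 1600, SKU-4187 ≈ 1200.

SKU-3310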